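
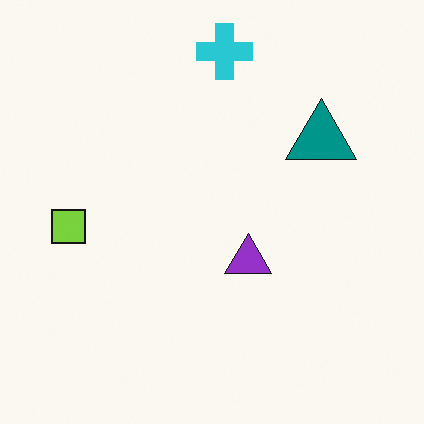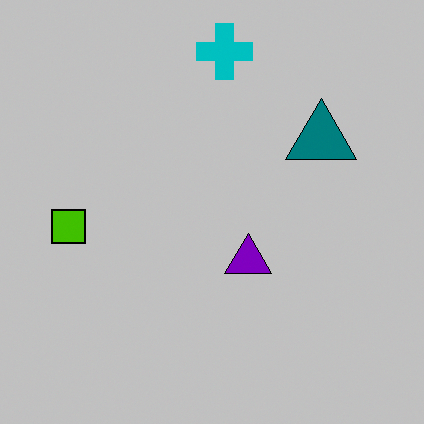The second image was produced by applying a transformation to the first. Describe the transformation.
It was heavily posterized to just a handful of flat colors.

Each flat color has snapped to a coarser quantized level — most visibly, the near-white background has dropped to a flat grey.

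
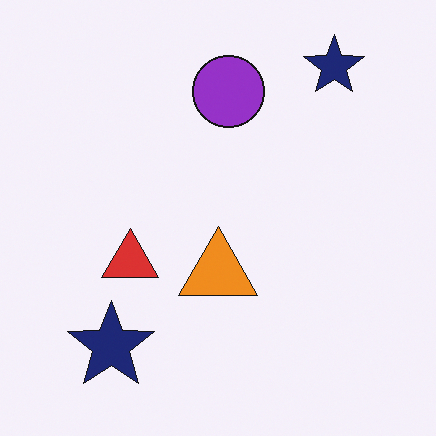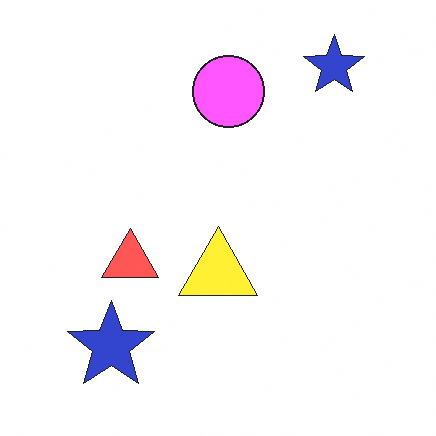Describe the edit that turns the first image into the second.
The image was brightened a lot.

Every pixel — background and shapes alike — is uniformly brightened.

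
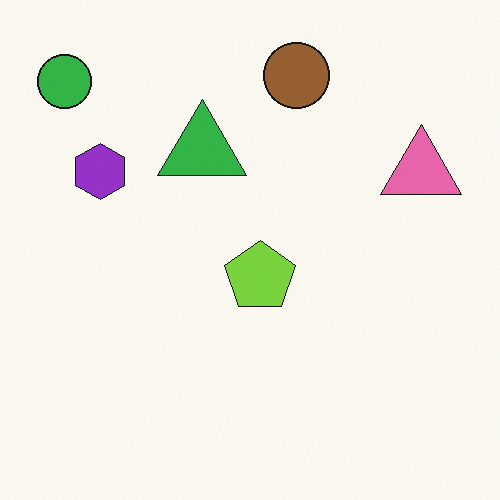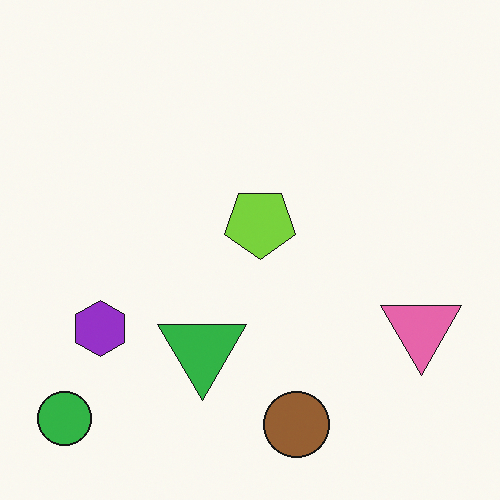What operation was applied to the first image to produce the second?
The image was flipped vertically (top ↔ bottom).

The brown circle is in the top of the first image and the bottom of the second — shapes on opposite sides of the horizontal midline have swapped in a mirror flip.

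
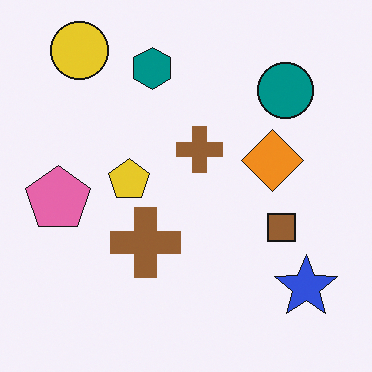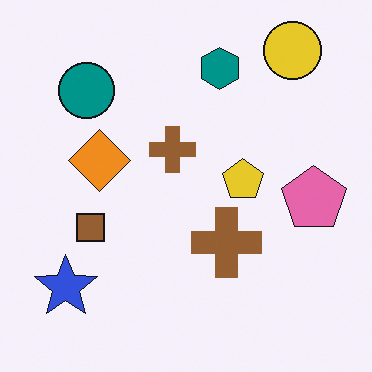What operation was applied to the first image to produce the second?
The transformation is: flipped horizontally (left ↔ right).

The pink pentagon is in the left of the first image and the right of the second — shapes on opposite sides of the vertical midline have swapped in a mirror flip.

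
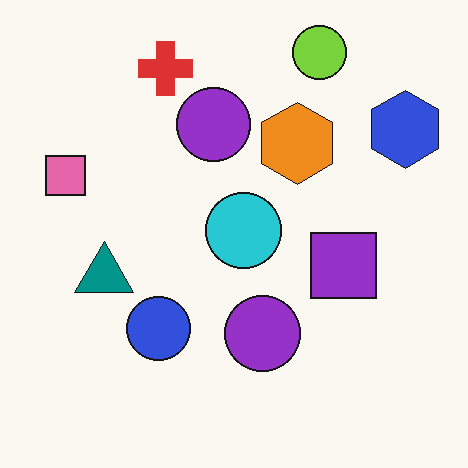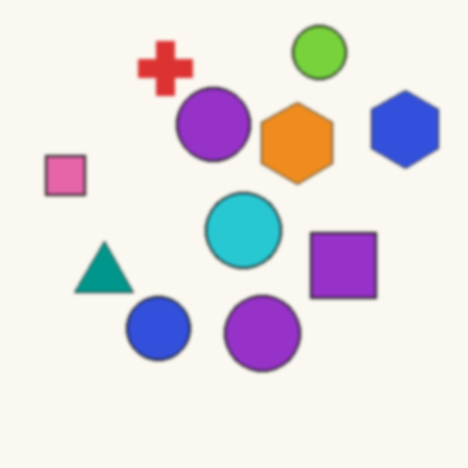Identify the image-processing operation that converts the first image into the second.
Slightly softened.

Shape edges and outlines are uniformly softened across the whole image.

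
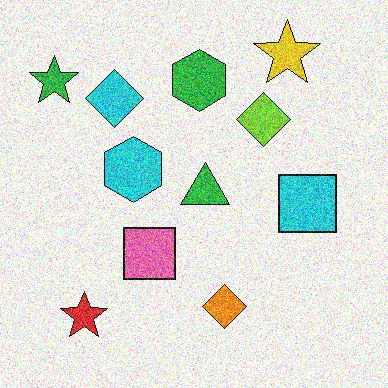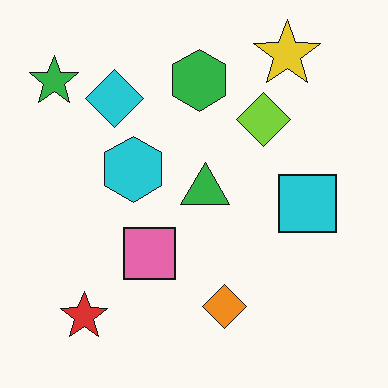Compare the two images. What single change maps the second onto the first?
The transformation is: degraded with strong gaussian noise.

Random speckle covers the whole image, including the flat background.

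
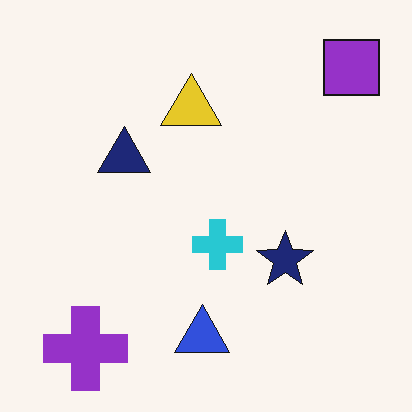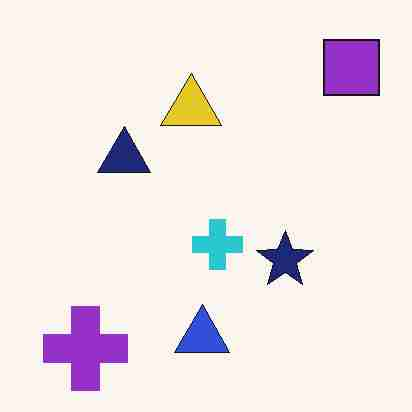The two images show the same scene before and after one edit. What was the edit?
The second image is the first heavily JPEG-compressed with obvious blocking artifacts.

Blocky 8×8 compression artifacts appear around shape edges and the flat background shows ringing — characteristic JPEG degradation.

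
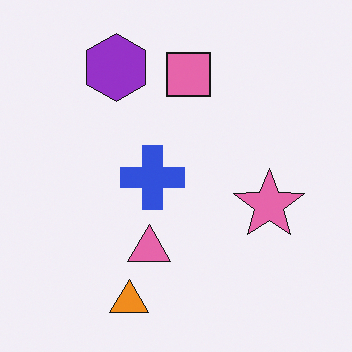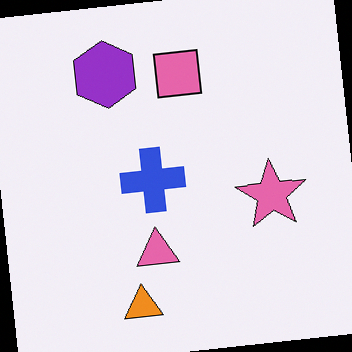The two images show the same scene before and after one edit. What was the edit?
This is the original image rotated counter-clockwise by a small amount.

Every shape is tilted by the same angle and the image corners show triangular fill wedges — a whole-image rotation by a non-right angle.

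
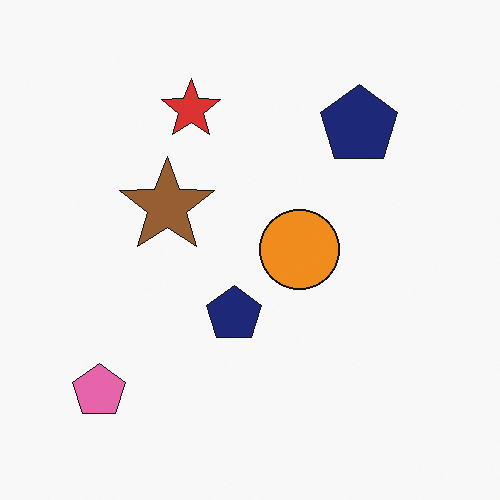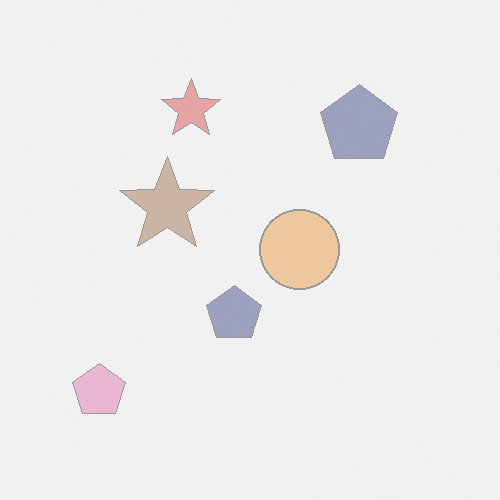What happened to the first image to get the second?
The transformation is: washed out (contrast reduced).

Tones are pushed toward mid-grey across the whole image — a global contrast change.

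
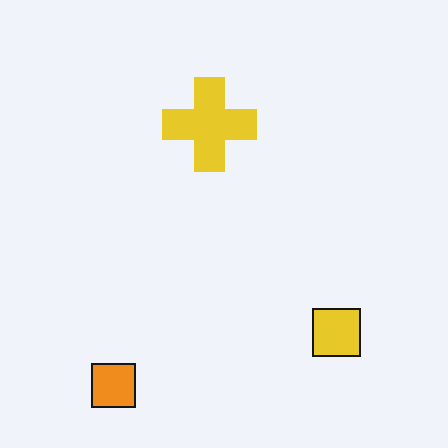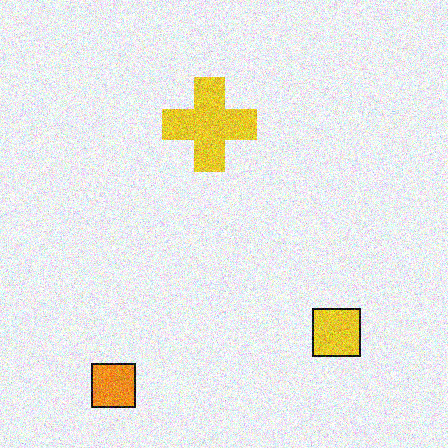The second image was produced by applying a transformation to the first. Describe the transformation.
It was degraded with moderate additive noise.

Random speckle covers the whole image, including the flat background.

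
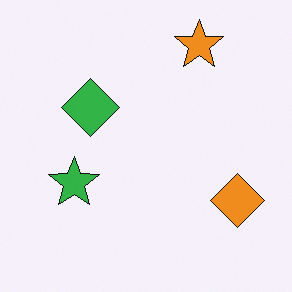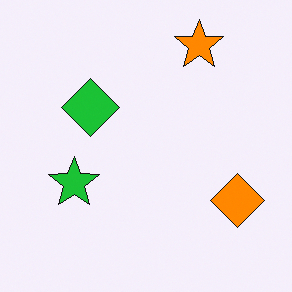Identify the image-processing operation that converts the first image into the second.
The image was slightly oversaturated.

All colors are more vivid — a global saturation change.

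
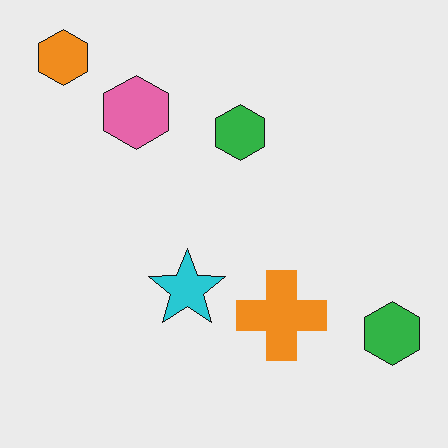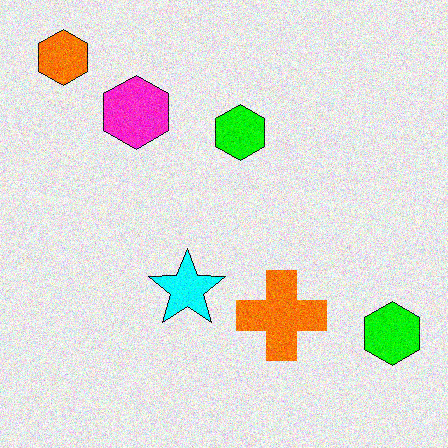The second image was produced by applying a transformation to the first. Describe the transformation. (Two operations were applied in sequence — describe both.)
The transformation is: heavily oversaturated, then degraded with visible gaussian noise.

All colors are more vivid — a global saturation change. Random speckle covers the whole image, including the flat background.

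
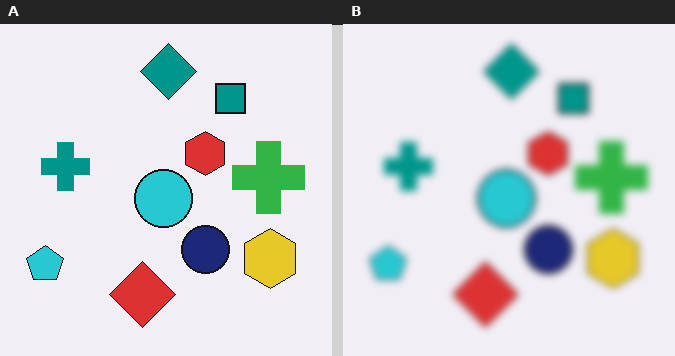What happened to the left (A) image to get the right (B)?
Moderately blurred.

Shape edges and outlines are uniformly softened across the whole image.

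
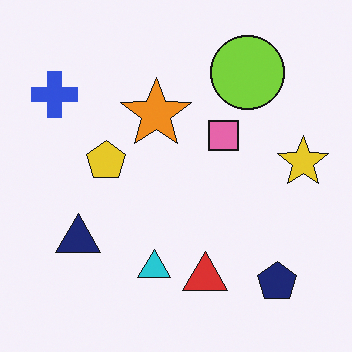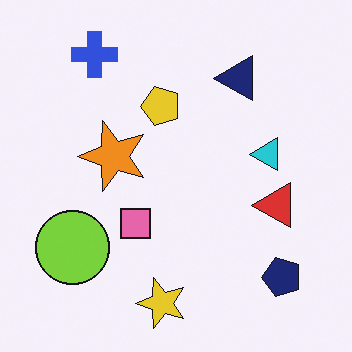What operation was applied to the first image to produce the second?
This is the original image transposed (reflected across the top-left ↔ bottom-right diagonal).

Shapes have swapped their row and column positions — what was in the top-right is now in the bottom-left — a diagonal reflection.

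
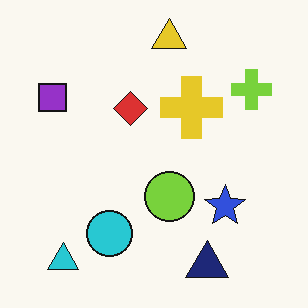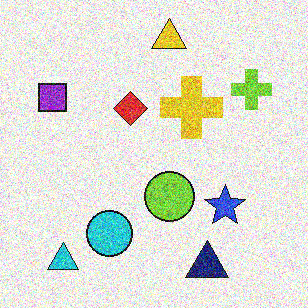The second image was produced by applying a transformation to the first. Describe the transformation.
This is the original image degraded with strong gaussian noise.

Random speckle covers the whole image, including the flat background.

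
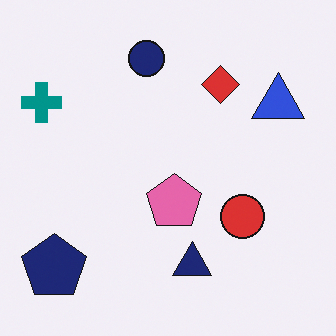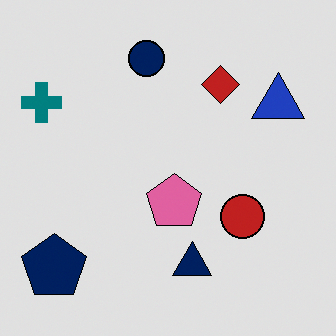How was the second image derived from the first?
The second image is the first posterized to a reduced palette.

Each flat color has snapped to a coarser quantized level — most visibly, the near-white background has dropped to a flat grey.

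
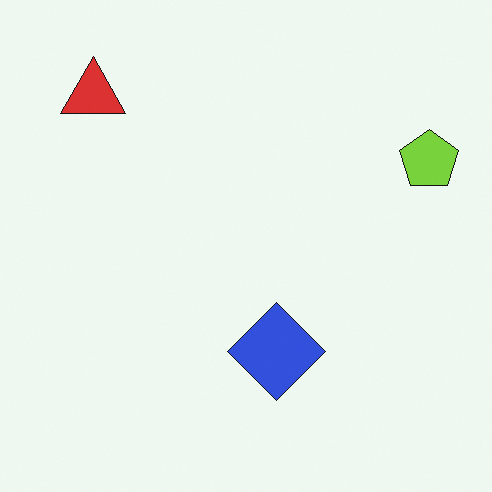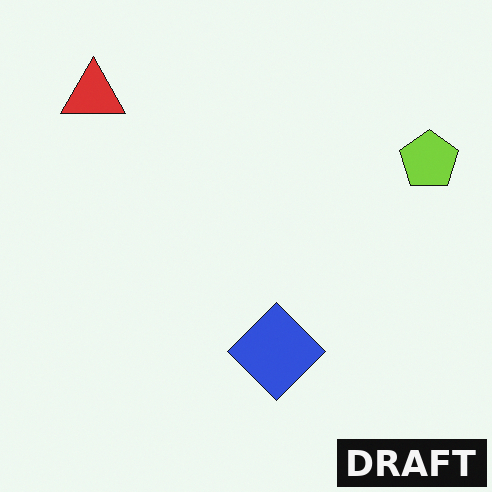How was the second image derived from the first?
It was watermarked with the text "DRAFT" in the lower-right corner.

A dark label reading "DRAFT" appears in the lower-right corner.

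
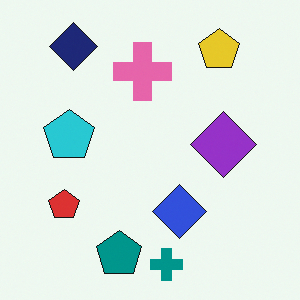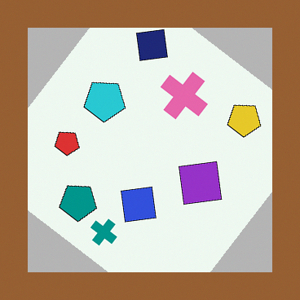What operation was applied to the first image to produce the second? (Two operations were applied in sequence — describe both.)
The second image is the first rotated clockwise by a large amount — several tens of degrees, then framed with a brown border.

Every shape is tilted by the same angle and the image corners show triangular fill wedges — a whole-image rotation by a non-right angle. A solid brown frame runs around the edge of the second image, with the content slightly shrunk inside it.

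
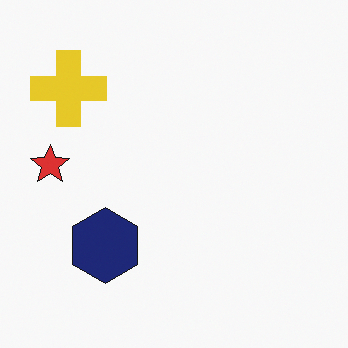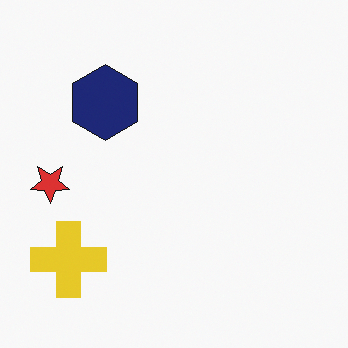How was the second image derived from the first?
The second image is the first flipped vertically (top ↔ bottom).

The yellow cross is in the top-left of the first image and the bottom-left of the second — shapes on opposite sides of the horizontal midline have swapped in a mirror flip.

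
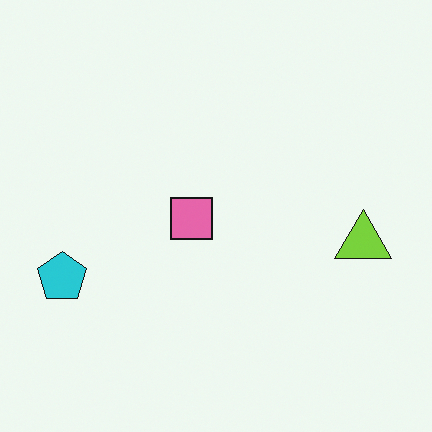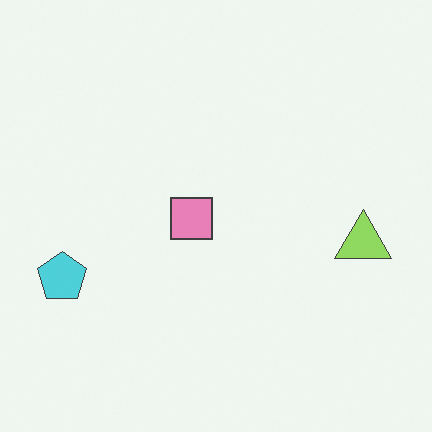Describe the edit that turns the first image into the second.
This is the original image given slightly reduced contrast.

Tones are pushed toward mid-grey across the whole image — a global contrast change.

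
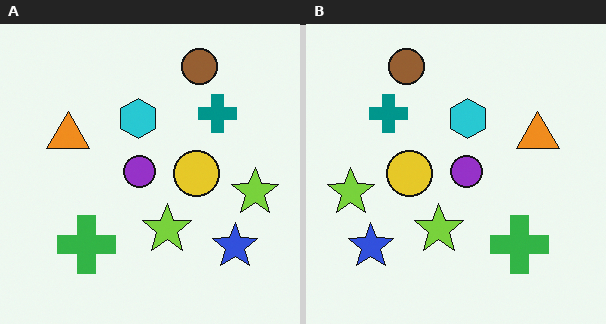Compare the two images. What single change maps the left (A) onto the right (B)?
It was flipped horizontally (left ↔ right).

The blue star is in the bottom-right of the left (A) image and the bottom-left of the right (B) — shapes on opposite sides of the vertical midline have swapped in a mirror flip.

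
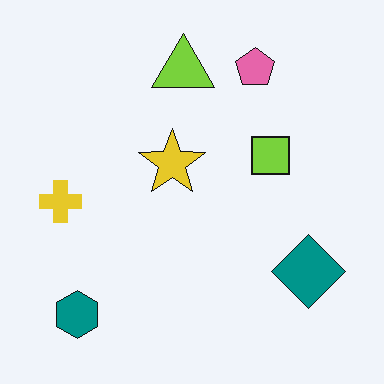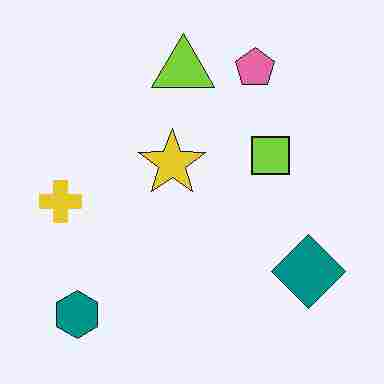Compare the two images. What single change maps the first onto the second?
This is the original image degraded with heavy JPEG compression.

Blocky 8×8 compression artifacts appear around shape edges and the flat background shows ringing — characteristic JPEG degradation.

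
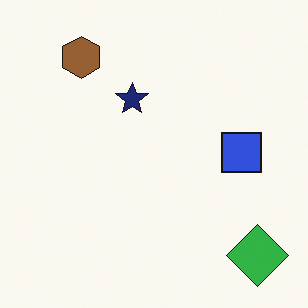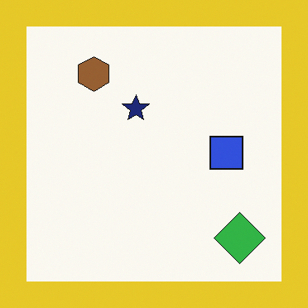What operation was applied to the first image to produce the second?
It was framed with a yellow border.

A solid yellow frame runs around the edge of the second image, with the content slightly shrunk inside it.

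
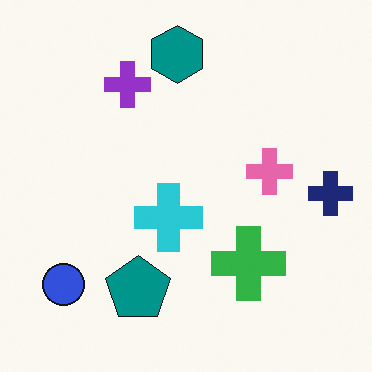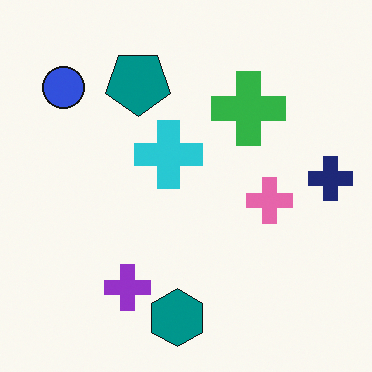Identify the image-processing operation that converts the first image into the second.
The second image is the first flipped vertically (top ↔ bottom).

The teal hexagon is in the top of the first image and the bottom of the second — shapes on opposite sides of the horizontal midline have swapped in a mirror flip.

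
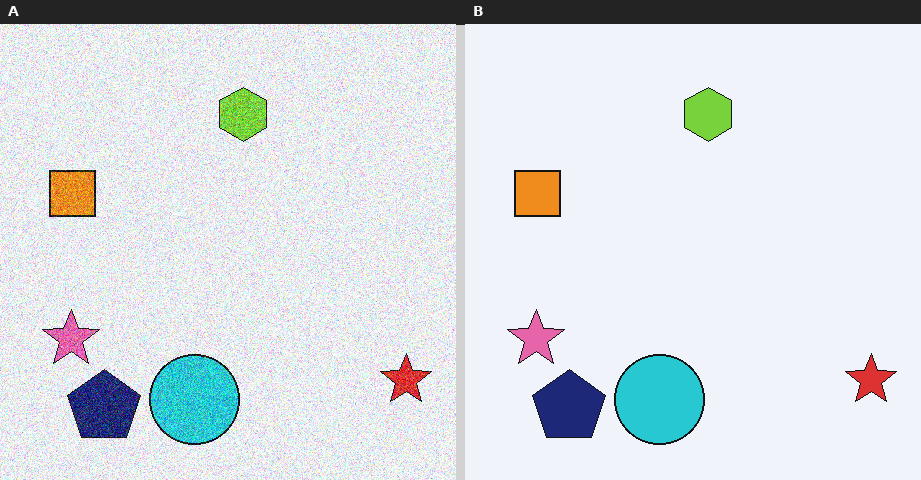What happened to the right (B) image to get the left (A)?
The left (A) image is the right (B) degraded with a thick layer of grain.

Random speckle covers the whole image, including the flat background.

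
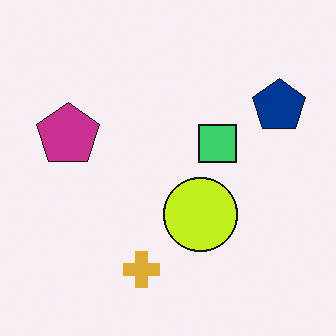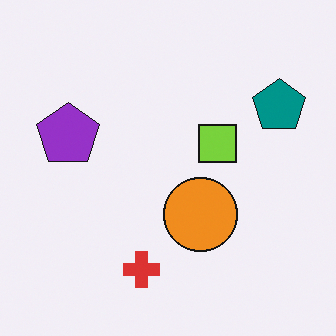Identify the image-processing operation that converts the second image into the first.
The transformation is: hue-shifted by a small amount.

Every shape's color has rotated by the same amount around the hue wheel — a uniform hue shift.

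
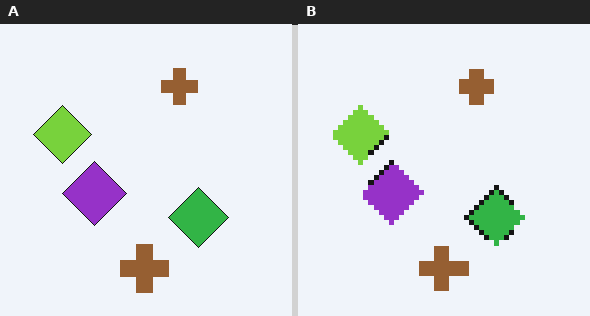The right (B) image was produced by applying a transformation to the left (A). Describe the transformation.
The right (B) image is the left (A) mildly pixelated.

Shapes are reduced to large square blocks; fine edges and outlines are lost — a downscale-then-upscale (mosaic) effect.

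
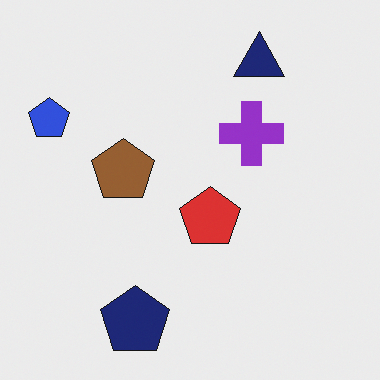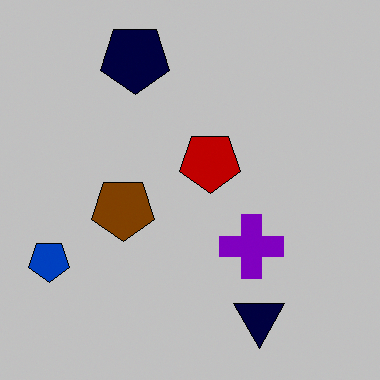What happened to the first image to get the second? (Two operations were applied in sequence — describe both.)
It was flipped vertically (top ↔ bottom), then heavily posterized to just a handful of flat colors.

The navy pentagon is in the bottom of the first image and the top of the second — shapes on opposite sides of the horizontal midline have swapped in a mirror flip. Each flat color has snapped to a coarser quantized level — most visibly, the near-white background has dropped to a flat grey.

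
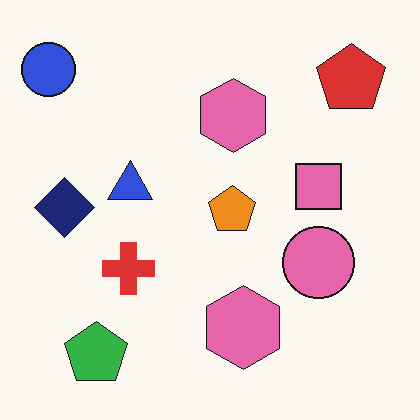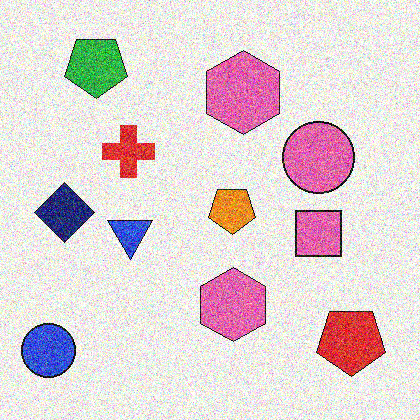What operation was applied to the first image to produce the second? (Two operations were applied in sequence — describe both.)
The transformation is: degraded with heavy additive noise, then flipped vertically (top ↔ bottom).

Random speckle covers the whole image, including the flat background. The green pentagon is in the bottom-left of the first image and the top-left of the second — shapes on opposite sides of the horizontal midline have swapped in a mirror flip.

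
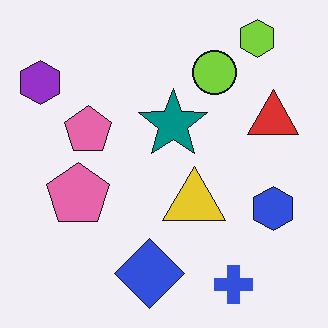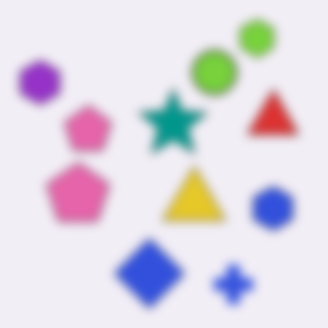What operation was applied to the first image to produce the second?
The transformation is: heavily blurred.

Shape edges and outlines are uniformly softened across the whole image.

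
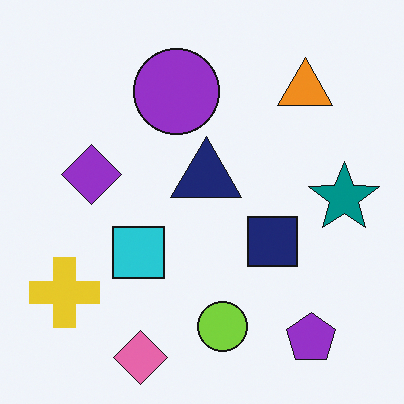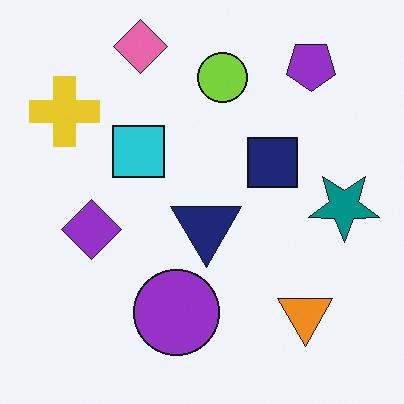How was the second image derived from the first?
The second image is the first flipped vertically (top ↔ bottom).

The pink diamond is in the bottom of the first image and the top of the second — shapes on opposite sides of the horizontal midline have swapped in a mirror flip.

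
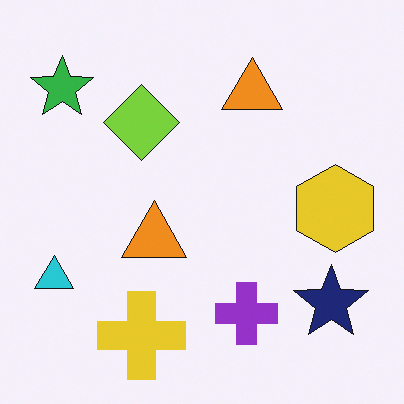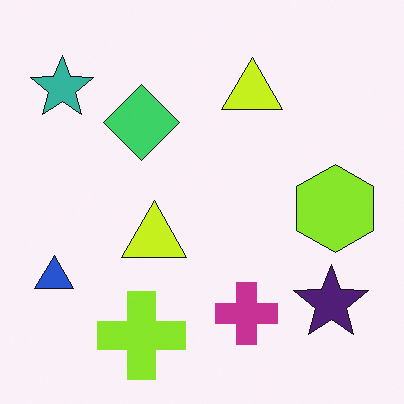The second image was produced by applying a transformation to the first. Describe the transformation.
This is the original image hue-shifted by a small amount.

Every shape's color has rotated by the same amount around the hue wheel — a uniform hue shift.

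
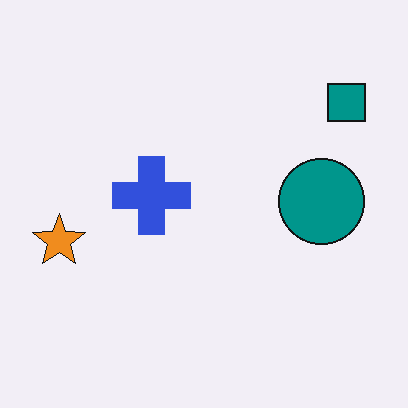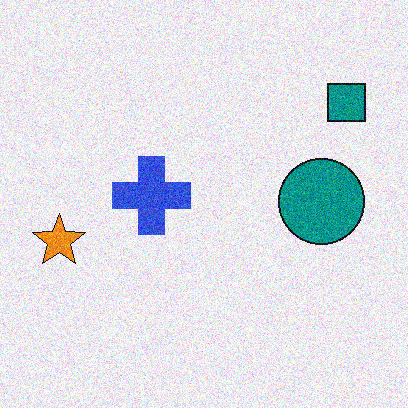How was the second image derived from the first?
It was degraded with visible gaussian noise.

Random speckle covers the whole image, including the flat background.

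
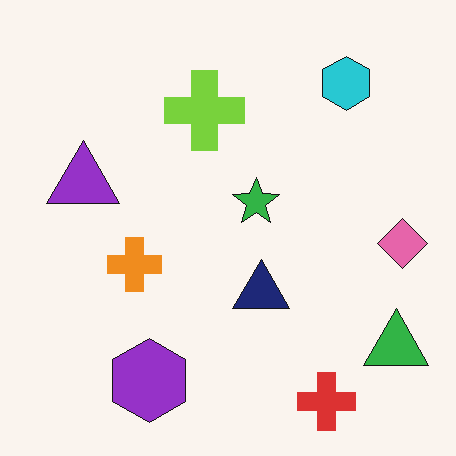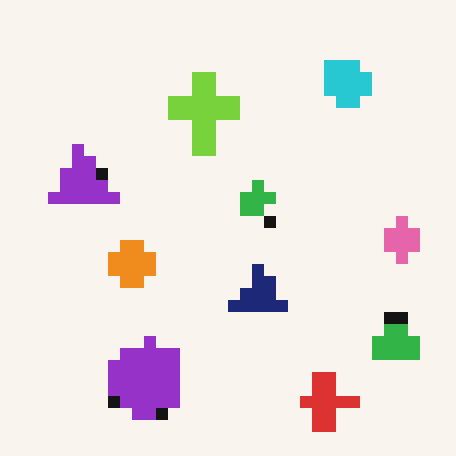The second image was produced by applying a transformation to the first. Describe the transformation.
It was coarsely pixelated.

Shapes are reduced to large square blocks; fine edges and outlines are lost — a downscale-then-upscale (mosaic) effect.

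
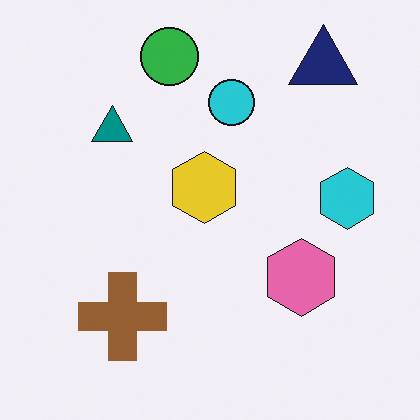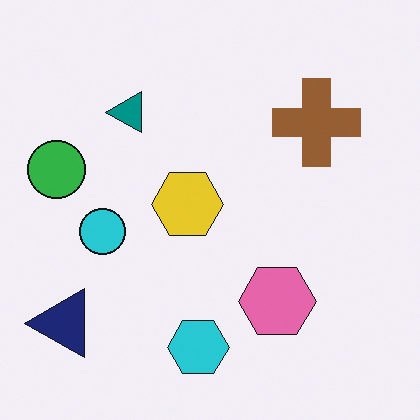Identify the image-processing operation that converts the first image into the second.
This is the original image transposed (reflected across the top-left ↔ bottom-right diagonal).

Shapes have swapped their row and column positions — what was in the top-right is now in the bottom-left — a diagonal reflection.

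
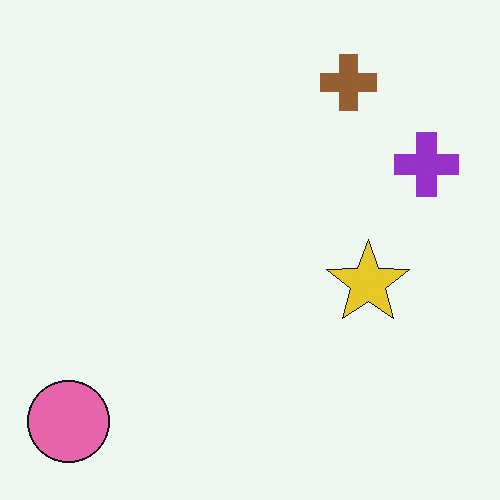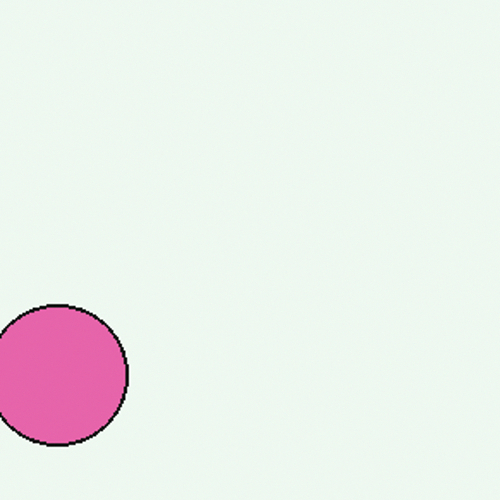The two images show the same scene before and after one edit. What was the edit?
The second image is the first cropped tightly and scaled back up.

The visible shapes are larger and the field of view is narrower; shapes near the original edges may be partly or wholly outside the frame — a crop-and-rescale.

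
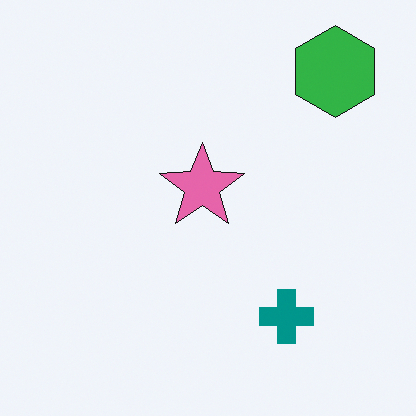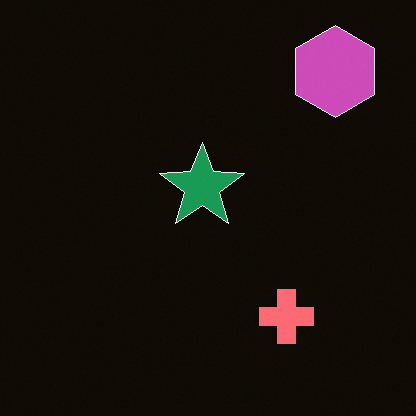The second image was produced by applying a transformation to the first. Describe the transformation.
It was color-inverted (negative).

The light background has become dark and every shape's color is its complement — a photographic negative.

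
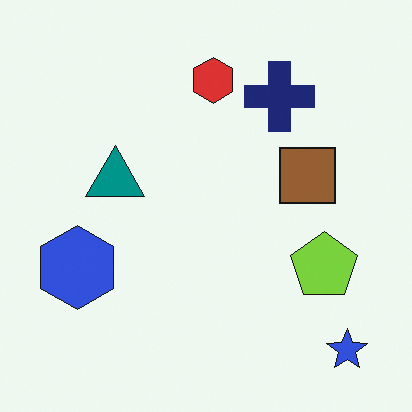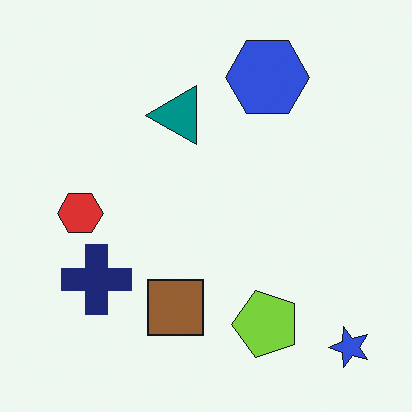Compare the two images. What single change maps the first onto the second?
Transposed (reflected across the top-left ↔ bottom-right diagonal).

Shapes have swapped their row and column positions — what was in the top-right is now in the bottom-left — a diagonal reflection.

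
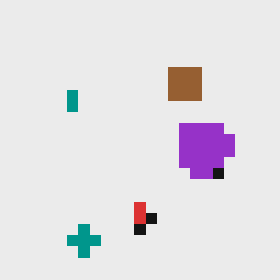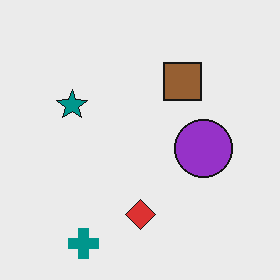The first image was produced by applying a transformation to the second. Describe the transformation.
The first image is the second coarsely pixelated.

Shapes are reduced to large square blocks; fine edges and outlines are lost — a downscale-then-upscale (mosaic) effect.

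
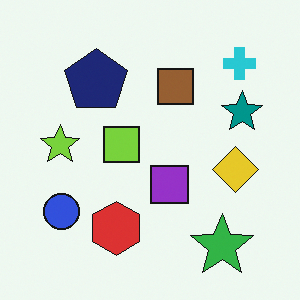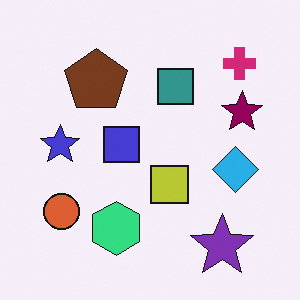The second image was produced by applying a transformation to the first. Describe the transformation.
The transformation is: hue-shifted through roughly a third of the color wheel.

Every shape's color has rotated by the same amount around the hue wheel — a uniform hue shift.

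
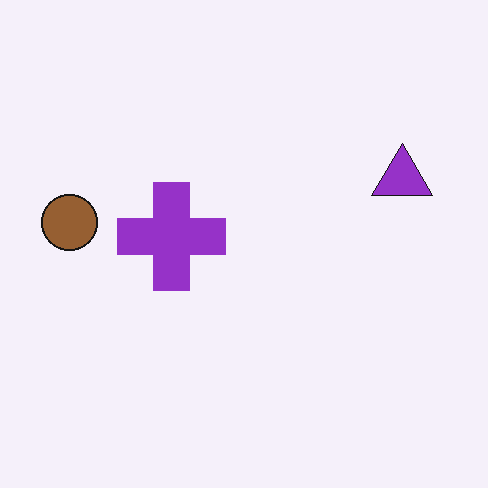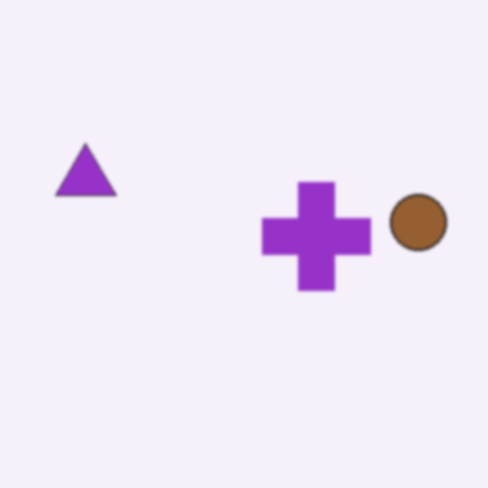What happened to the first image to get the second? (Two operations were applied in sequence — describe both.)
The transformation is: slightly softened, then flipped horizontally (left ↔ right).

Shape edges and outlines are uniformly softened across the whole image. The brown circle is in the left of the first image and the right of the second — shapes on opposite sides of the vertical midline have swapped in a mirror flip.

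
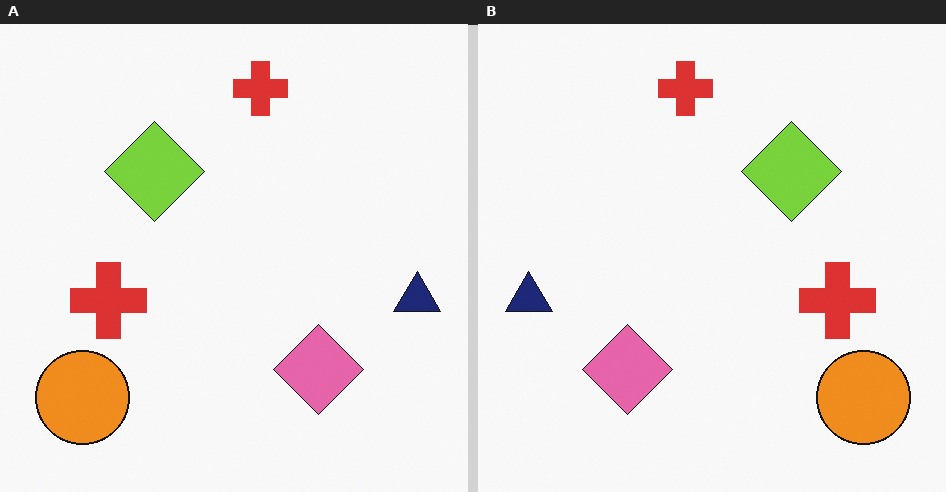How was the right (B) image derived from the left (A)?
The image was flipped horizontally (left ↔ right).

The navy triangle is in the right of the left (A) image and the left of the right (B) — shapes on opposite sides of the vertical midline have swapped in a mirror flip.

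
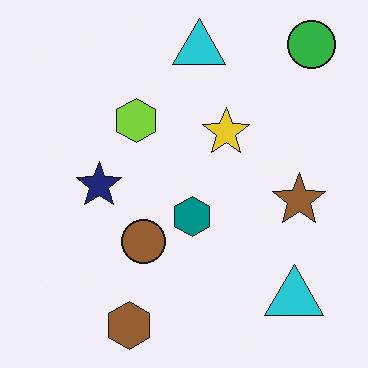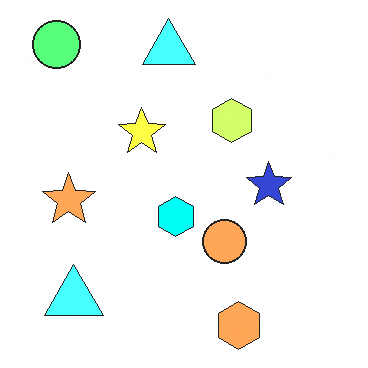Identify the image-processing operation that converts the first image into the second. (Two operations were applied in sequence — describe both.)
The transformation is: brightened a lot, then flipped horizontally (left ↔ right).

Every pixel — background and shapes alike — is uniformly brightened. The green circle is in the top-right of the first image and the top-left of the second — shapes on opposite sides of the vertical midline have swapped in a mirror flip.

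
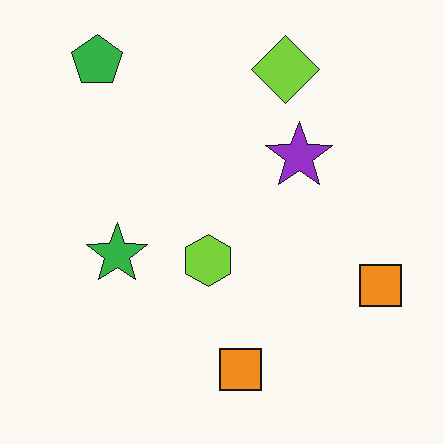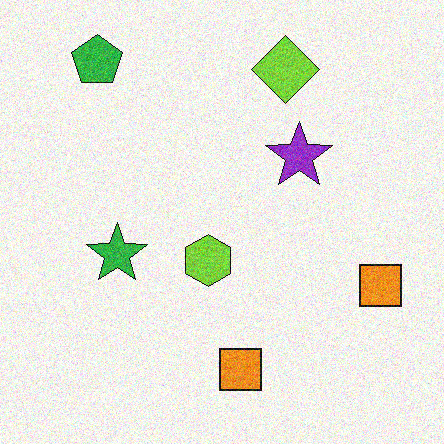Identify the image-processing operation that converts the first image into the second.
The second image is the first degraded with visible gaussian noise.

Random speckle covers the whole image, including the flat background.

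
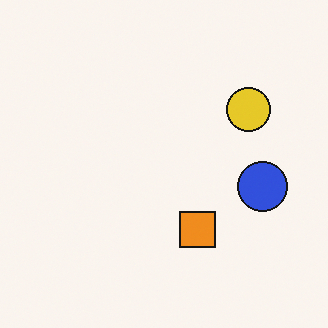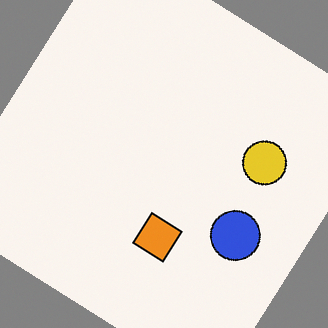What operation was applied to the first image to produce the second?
This is the original image rotated clockwise by a large amount — several tens of degrees.

Every shape is tilted by the same angle and the image corners show triangular fill wedges — a whole-image rotation by a non-right angle.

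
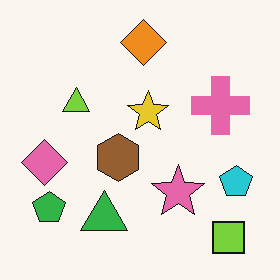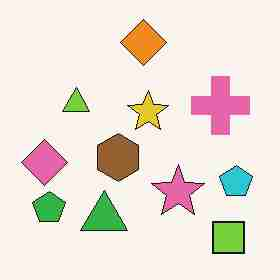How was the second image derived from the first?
It was degraded with heavy JPEG compression.

Blocky 8×8 compression artifacts appear around shape edges and the flat background shows ringing — characteristic JPEG degradation.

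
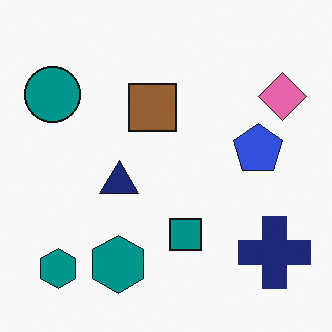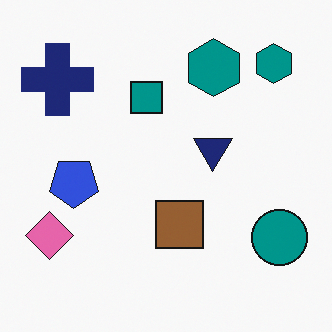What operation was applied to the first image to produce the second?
The image was rotated 180°.

The navy cross sits in the bottom-right of the first image and the top-left of the second — consistent with a whole-image 180° rotation.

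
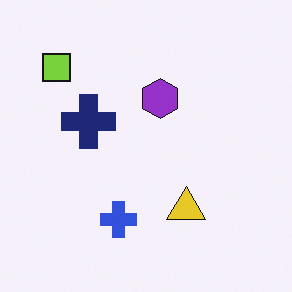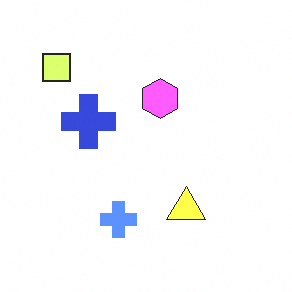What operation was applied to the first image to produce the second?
Brightened a lot.

Every pixel — background and shapes alike — is uniformly brightened.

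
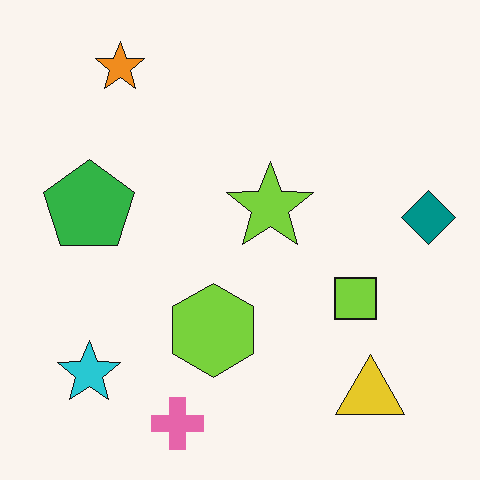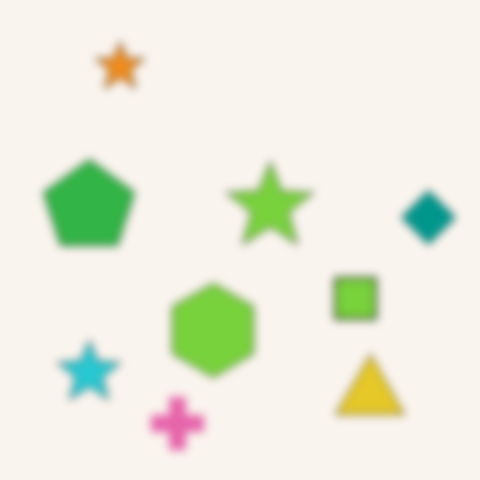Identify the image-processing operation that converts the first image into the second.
This is the original image moderately blurred.

Shape edges and outlines are uniformly softened across the whole image.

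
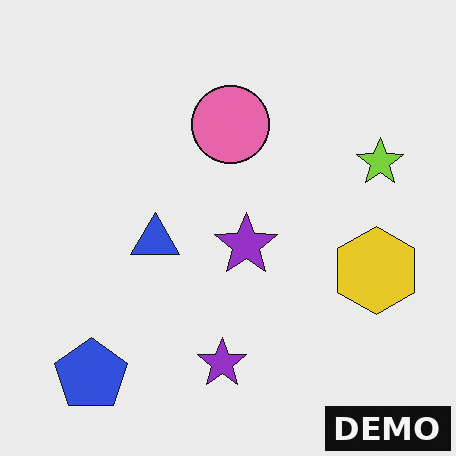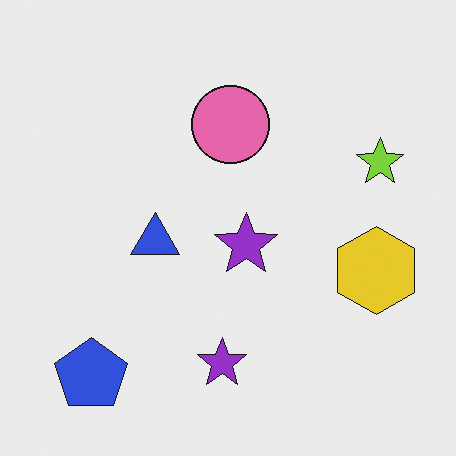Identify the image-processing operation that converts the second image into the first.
It was watermarked with the text "DEMO" in the lower-right corner.

A dark label reading "DEMO" appears in the lower-right corner.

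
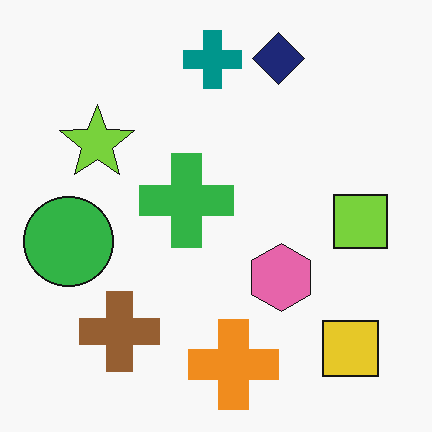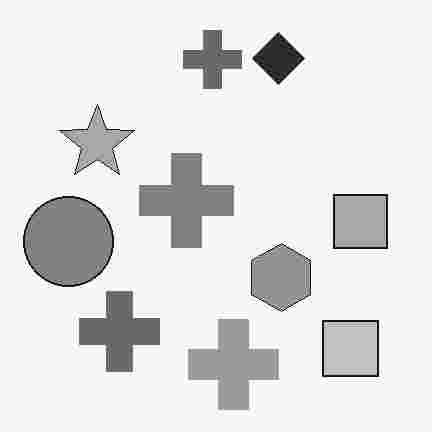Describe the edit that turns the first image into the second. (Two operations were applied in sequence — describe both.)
The image was converted to grayscale, then heavily JPEG-compressed with obvious blocking artifacts.

All color is removed — every shape is now a shade of grey. Blocky 8×8 compression artifacts appear around shape edges and the flat background shows ringing — characteristic JPEG degradation.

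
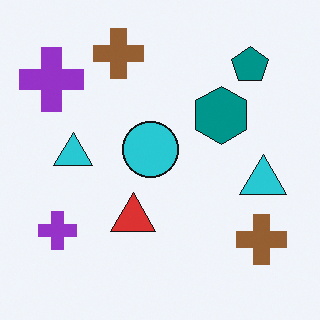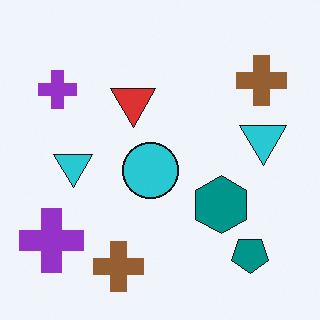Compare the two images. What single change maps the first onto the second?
Flipped vertically (top ↔ bottom).

The teal pentagon is in the top-right of the first image and the bottom-right of the second — shapes on opposite sides of the horizontal midline have swapped in a mirror flip.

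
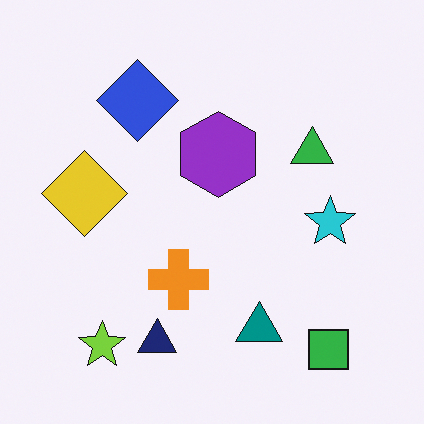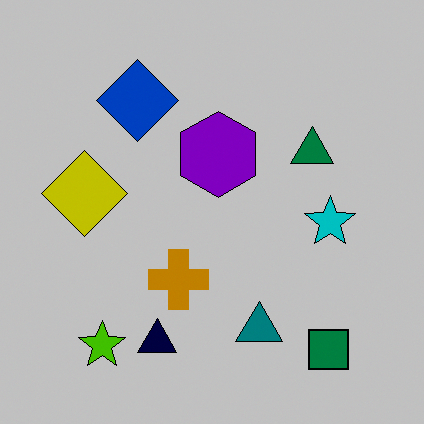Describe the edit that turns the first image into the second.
This is the original image heavily posterized to just a handful of flat colors.

Each flat color has snapped to a coarser quantized level — most visibly, the near-white background has dropped to a flat grey.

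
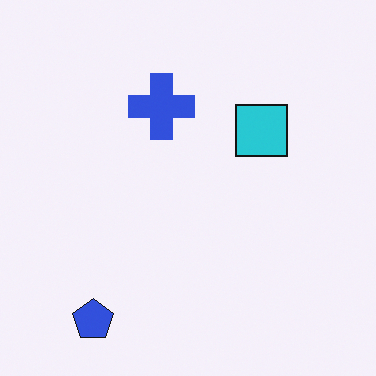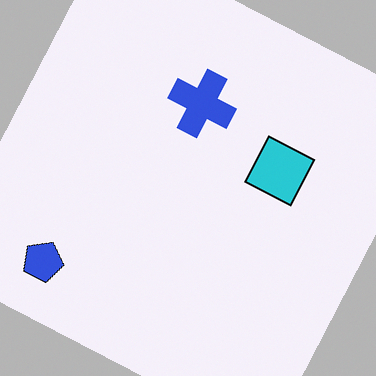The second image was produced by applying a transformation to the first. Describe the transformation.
The second image is the first rotated clockwise by a moderate amount.

Every shape is tilted by the same angle and the image corners show triangular fill wedges — a whole-image rotation by a non-right angle.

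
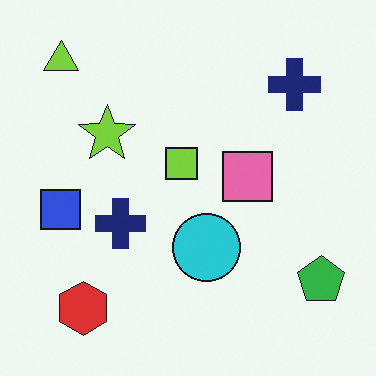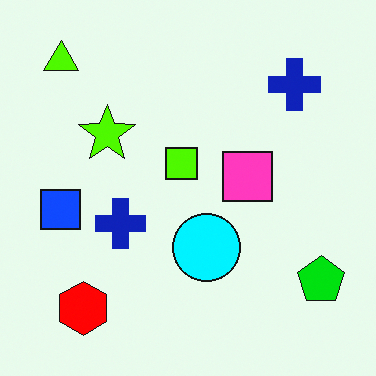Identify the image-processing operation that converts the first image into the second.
The transformation is: made much more vivid (saturation change).

All colors are more vivid — a global saturation change.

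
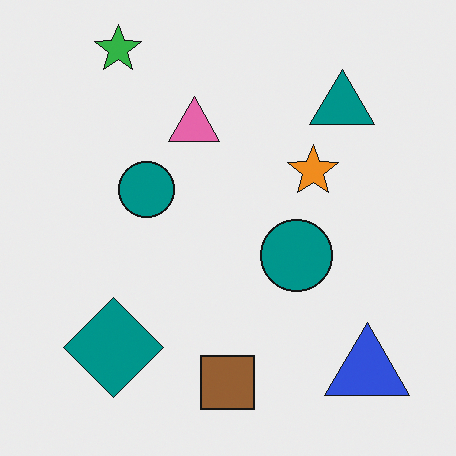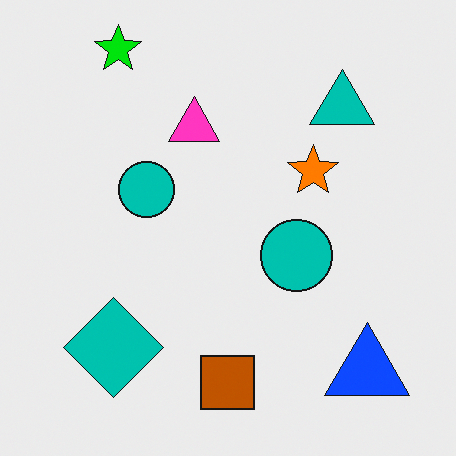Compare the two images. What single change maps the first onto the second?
Made much more vivid (saturation change).

All colors are more vivid — a global saturation change.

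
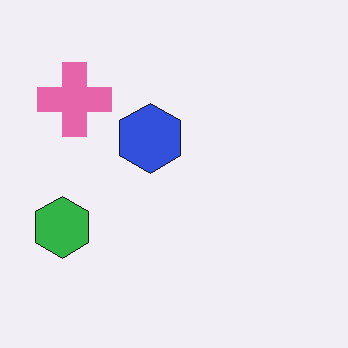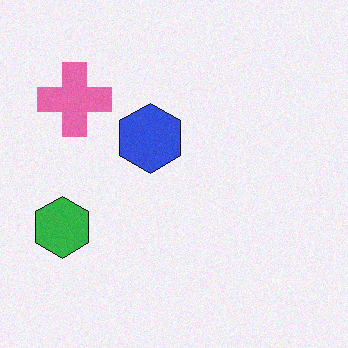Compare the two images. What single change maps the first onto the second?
This is the original image degraded with subtle gaussian noise.

Random speckle covers the whole image, including the flat background.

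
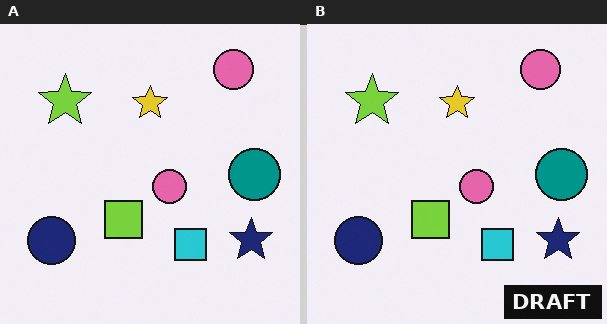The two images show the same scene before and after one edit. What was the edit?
This is the original image watermarked with the text "DRAFT" in the lower-right corner.

A dark label reading "DRAFT" appears in the lower-right corner.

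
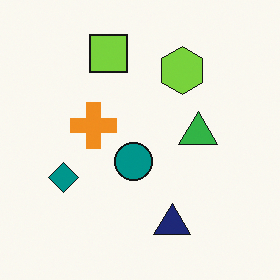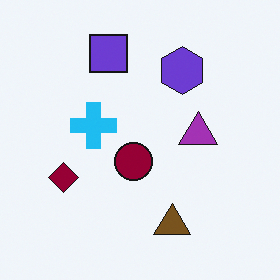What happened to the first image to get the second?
The image was hue-shifted by a large amount.

Every shape's color has rotated by the same amount around the hue wheel — a uniform hue shift.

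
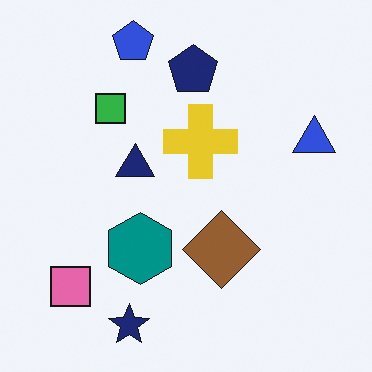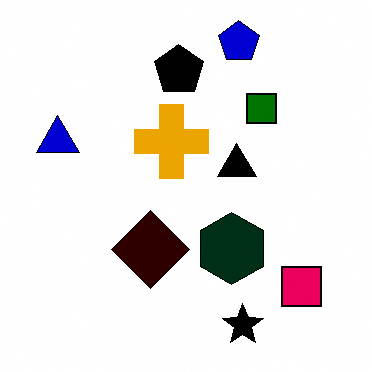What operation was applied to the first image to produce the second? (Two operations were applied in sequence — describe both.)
Boosted in contrast, then flipped horizontally (left ↔ right).

Tones are pushed away from mid-grey across the whole image — a global contrast change. The blue triangle is in the right of the first image and the left of the second — shapes on opposite sides of the vertical midline have swapped in a mirror flip.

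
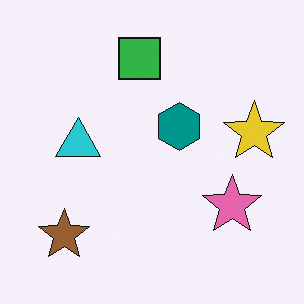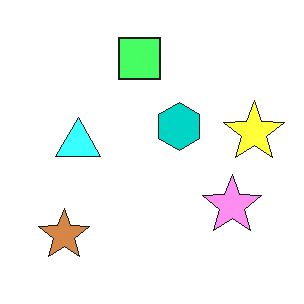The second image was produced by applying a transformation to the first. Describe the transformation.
It was noticeably brightened.

Every pixel — background and shapes alike — is uniformly brightened.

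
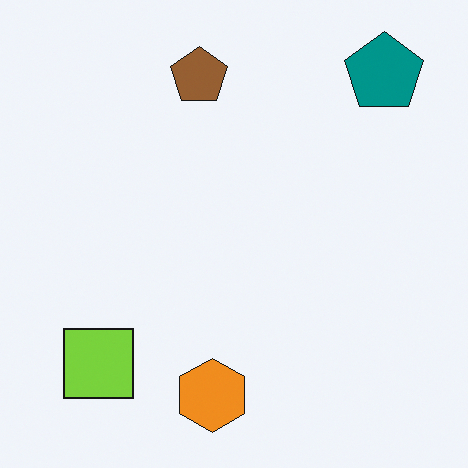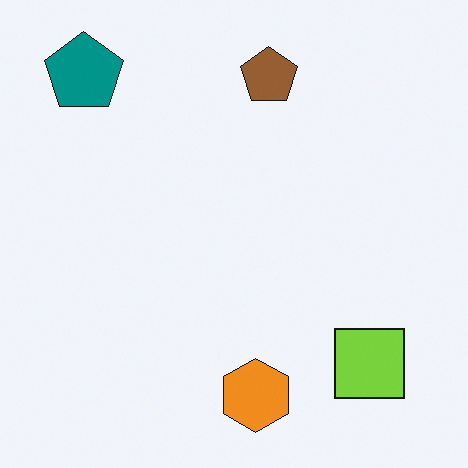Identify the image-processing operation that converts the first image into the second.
This is the original image flipped horizontally (left ↔ right).

The teal pentagon is in the top-right of the first image and the top-left of the second — shapes on opposite sides of the vertical midline have swapped in a mirror flip.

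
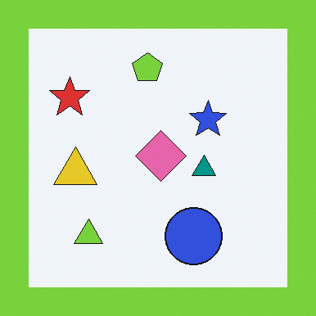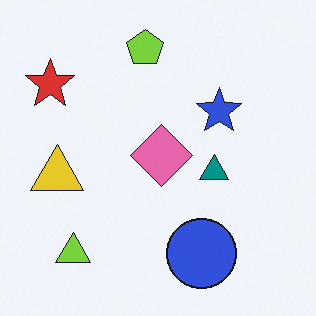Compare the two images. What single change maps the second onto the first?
The transformation is: framed with a lime border.

A solid lime frame runs around the edge of the first image, with the content slightly shrunk inside it.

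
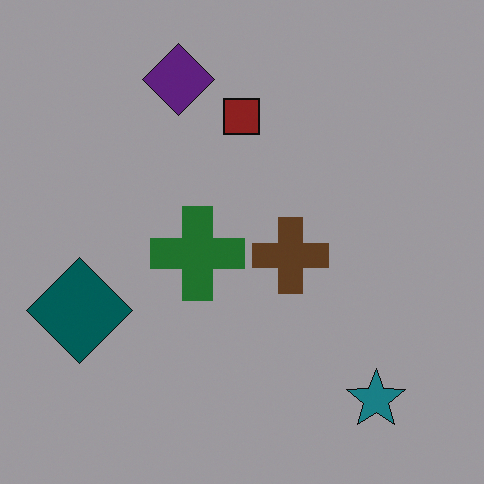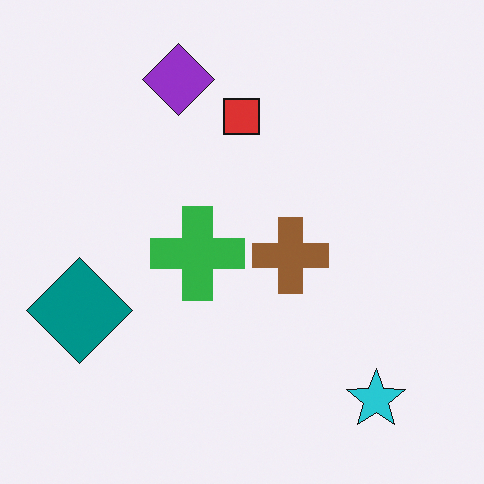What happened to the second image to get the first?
Substantially darkened.

Every pixel — background and shapes alike — is uniformly darkened.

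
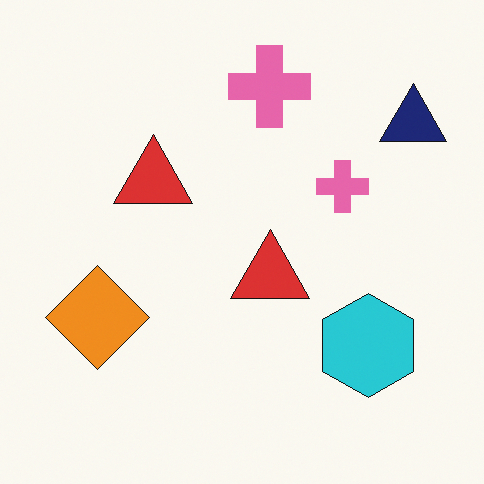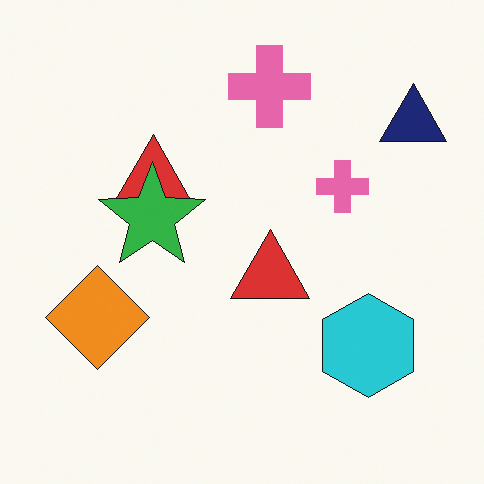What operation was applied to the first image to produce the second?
Overlaid with an additional green star.

A green star appears in the second image that is absent from the first.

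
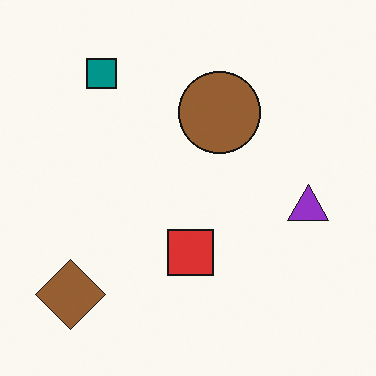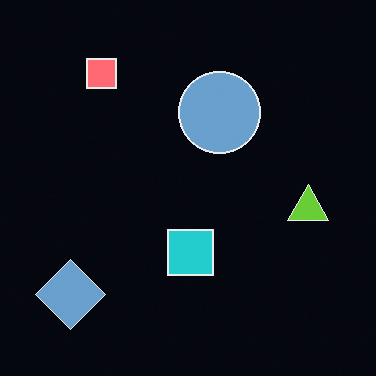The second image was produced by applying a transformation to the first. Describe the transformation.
This is the original image color-inverted (negative).

The light background has become dark and every shape's color is its complement — a photographic negative.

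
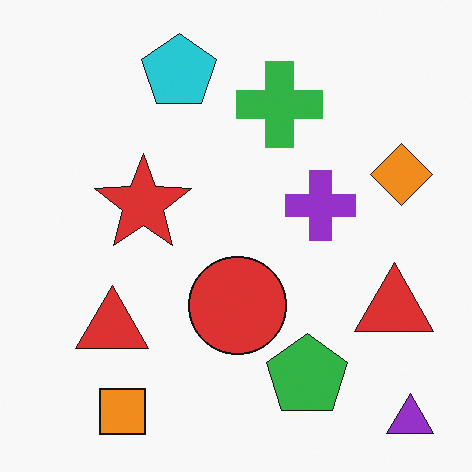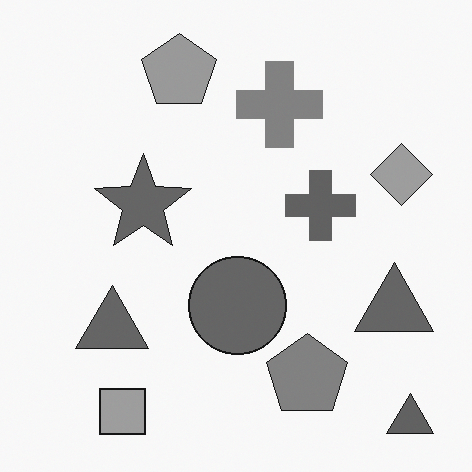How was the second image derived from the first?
It was converted to grayscale.

All color is removed — every shape is now a shade of grey.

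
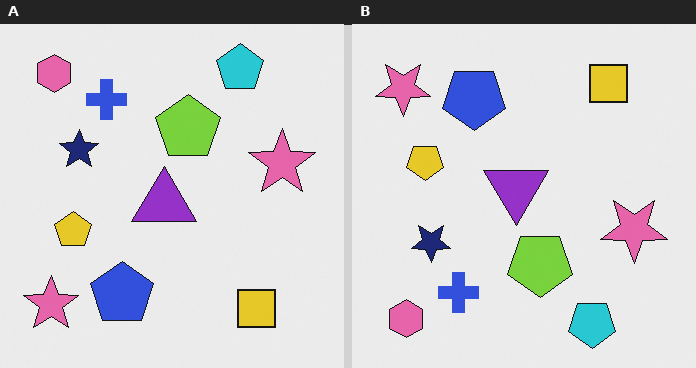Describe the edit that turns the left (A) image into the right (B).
This is the original image flipped vertically (top ↔ bottom).

The cyan pentagon is in the top-right of the left (A) image and the bottom-right of the right (B) — shapes on opposite sides of the horizontal midline have swapped in a mirror flip.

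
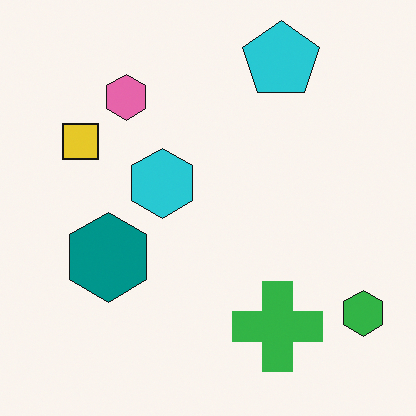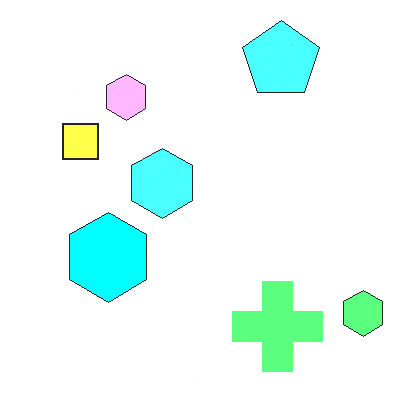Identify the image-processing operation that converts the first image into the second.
The transformation is: noticeably brightened.

Every pixel — background and shapes alike — is uniformly brightened.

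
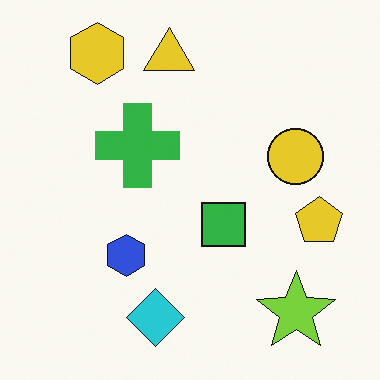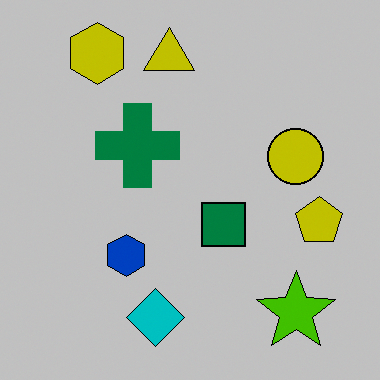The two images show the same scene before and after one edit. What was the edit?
Aggressively posterized.

Each flat color has snapped to a coarser quantized level — most visibly, the near-white background has dropped to a flat grey.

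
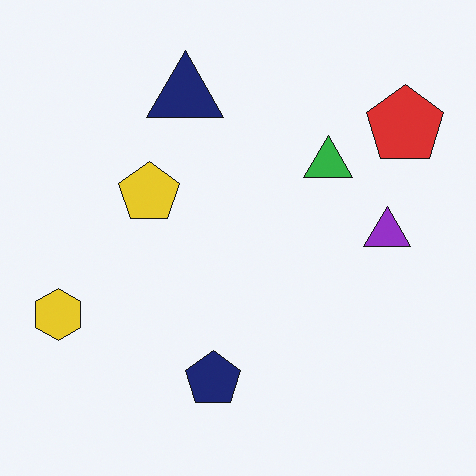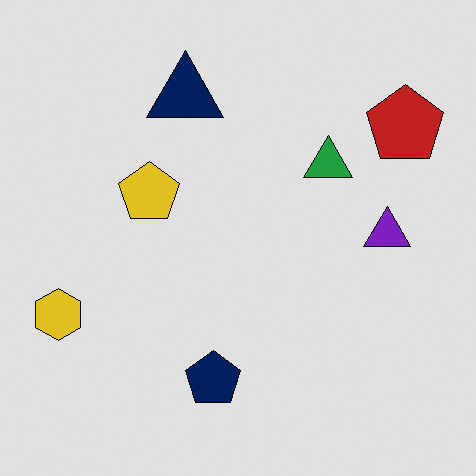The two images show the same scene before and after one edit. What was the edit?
The image was moderately posterized.

Each flat color has snapped to a coarser quantized level — most visibly, the near-white background has dropped to a flat grey.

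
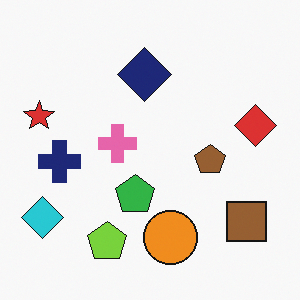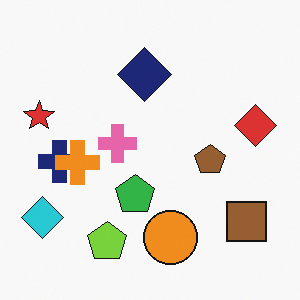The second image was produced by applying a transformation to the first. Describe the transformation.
It was overlaid with an additional orange cross.

An orange cross appears in the second image that is absent from the first.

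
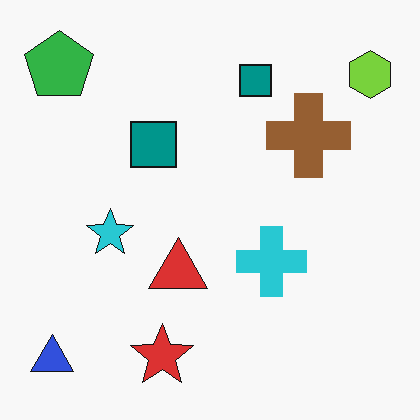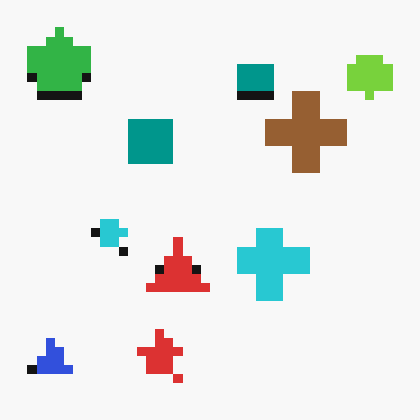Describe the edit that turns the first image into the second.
This is the original image heavily pixelated into large blocks.

Shapes are reduced to large square blocks; fine edges and outlines are lost — a downscale-then-upscale (mosaic) effect.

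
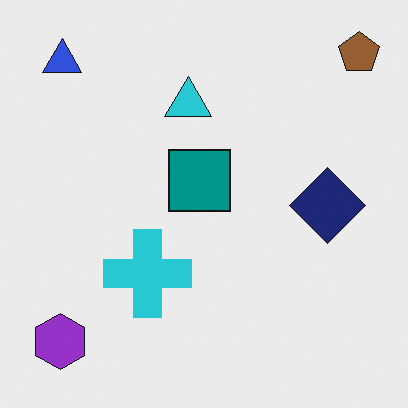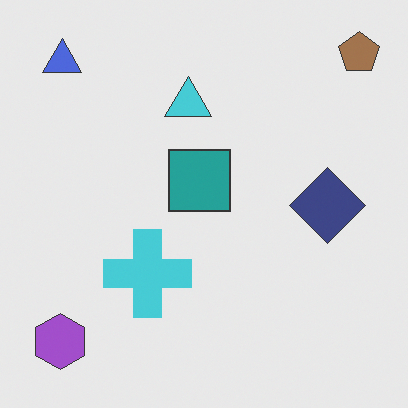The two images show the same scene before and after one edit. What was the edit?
The second image is the first given slightly reduced contrast.

Tones are pushed toward mid-grey across the whole image — a global contrast change.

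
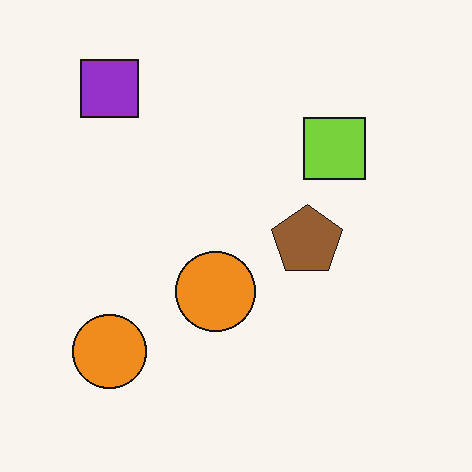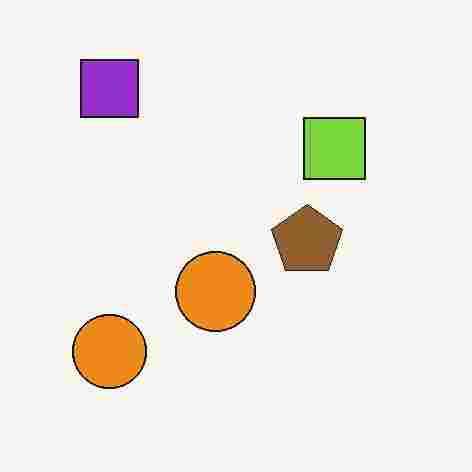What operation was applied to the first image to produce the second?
The second image is the first heavily JPEG-compressed with obvious blocking artifacts.

Blocky 8×8 compression artifacts appear around shape edges and the flat background shows ringing — characteristic JPEG degradation.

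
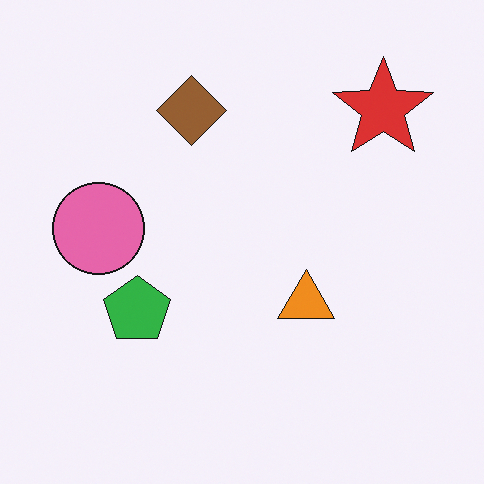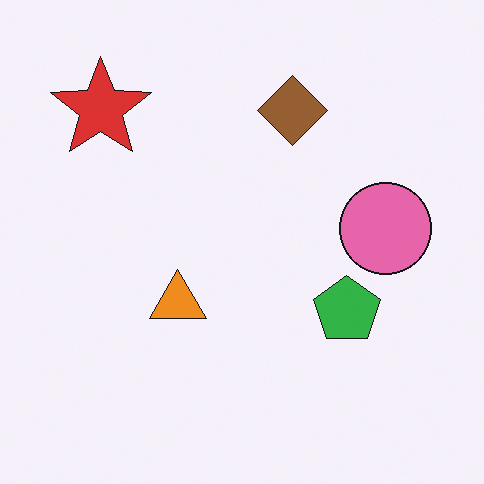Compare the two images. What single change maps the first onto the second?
It was flipped horizontally (left ↔ right).

The pink circle is in the left of the first image and the right of the second — shapes on opposite sides of the vertical midline have swapped in a mirror flip.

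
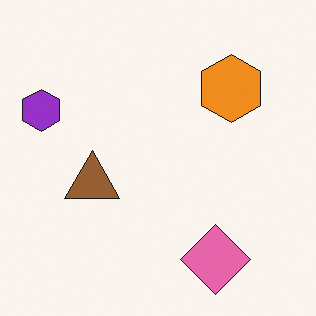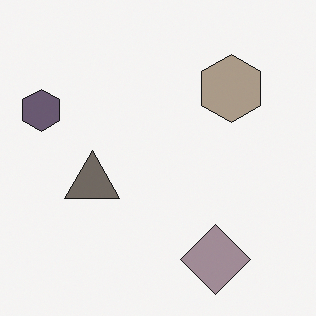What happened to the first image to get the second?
Made much more muted (saturation change).

All colors are more muted and greyish — a global saturation change.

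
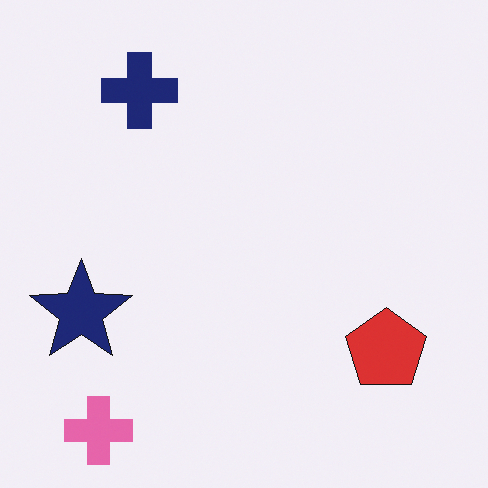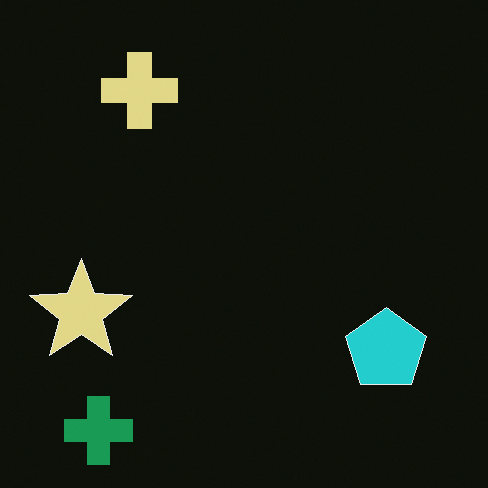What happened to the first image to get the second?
This is the original image color-inverted (negative).

The light background has become dark and every shape's color is its complement — a photographic negative.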